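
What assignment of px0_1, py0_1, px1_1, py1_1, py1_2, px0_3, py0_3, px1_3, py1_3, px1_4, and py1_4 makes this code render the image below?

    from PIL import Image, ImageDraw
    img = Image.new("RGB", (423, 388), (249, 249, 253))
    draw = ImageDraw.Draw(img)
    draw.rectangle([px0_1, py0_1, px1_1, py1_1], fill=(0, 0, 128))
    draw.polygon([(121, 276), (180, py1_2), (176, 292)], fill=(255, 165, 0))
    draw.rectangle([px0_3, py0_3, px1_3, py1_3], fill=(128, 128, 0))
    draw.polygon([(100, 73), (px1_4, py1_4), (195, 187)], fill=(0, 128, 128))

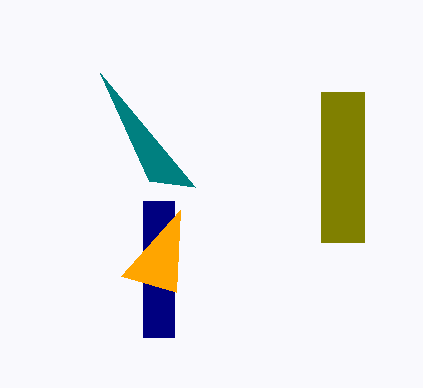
px0_1 = 143, py0_1 = 201, px1_1 = 174, py1_1 = 337, py1_2 = 210, px0_3 = 321, py0_3 = 92, px1_3 = 364, py1_3 = 242, px1_4 = 149, py1_4 = 181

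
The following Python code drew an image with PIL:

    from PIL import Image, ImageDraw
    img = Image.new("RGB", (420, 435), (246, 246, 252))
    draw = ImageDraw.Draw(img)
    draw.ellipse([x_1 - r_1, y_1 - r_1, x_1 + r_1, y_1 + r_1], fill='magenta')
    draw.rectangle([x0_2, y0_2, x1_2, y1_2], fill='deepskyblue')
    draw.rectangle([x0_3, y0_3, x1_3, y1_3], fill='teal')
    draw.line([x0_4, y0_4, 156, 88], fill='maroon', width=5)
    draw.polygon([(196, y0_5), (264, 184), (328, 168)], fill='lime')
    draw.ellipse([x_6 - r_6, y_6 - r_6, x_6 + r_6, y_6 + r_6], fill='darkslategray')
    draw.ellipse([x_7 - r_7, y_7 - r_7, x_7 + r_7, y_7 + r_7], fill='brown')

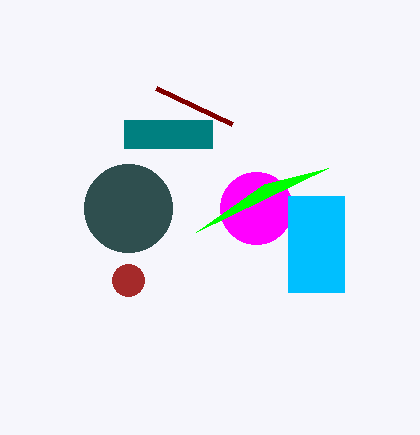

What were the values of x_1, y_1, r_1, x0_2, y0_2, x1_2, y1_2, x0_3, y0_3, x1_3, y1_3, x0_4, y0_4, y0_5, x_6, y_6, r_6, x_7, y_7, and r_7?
x_1 = 256, y_1 = 208, r_1 = 36, x0_2 = 288, y0_2 = 196, x1_2 = 344, y1_2 = 292, x0_3 = 124, y0_3 = 120, x1_3 = 212, y1_3 = 148, x0_4 = 232, y0_4 = 124, y0_5 = 232, x_6 = 128, y_6 = 208, r_6 = 44, x_7 = 128, y_7 = 280, r_7 = 16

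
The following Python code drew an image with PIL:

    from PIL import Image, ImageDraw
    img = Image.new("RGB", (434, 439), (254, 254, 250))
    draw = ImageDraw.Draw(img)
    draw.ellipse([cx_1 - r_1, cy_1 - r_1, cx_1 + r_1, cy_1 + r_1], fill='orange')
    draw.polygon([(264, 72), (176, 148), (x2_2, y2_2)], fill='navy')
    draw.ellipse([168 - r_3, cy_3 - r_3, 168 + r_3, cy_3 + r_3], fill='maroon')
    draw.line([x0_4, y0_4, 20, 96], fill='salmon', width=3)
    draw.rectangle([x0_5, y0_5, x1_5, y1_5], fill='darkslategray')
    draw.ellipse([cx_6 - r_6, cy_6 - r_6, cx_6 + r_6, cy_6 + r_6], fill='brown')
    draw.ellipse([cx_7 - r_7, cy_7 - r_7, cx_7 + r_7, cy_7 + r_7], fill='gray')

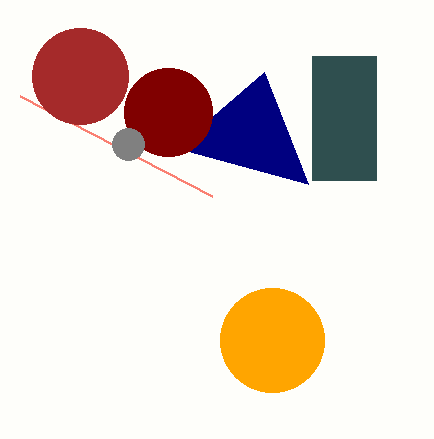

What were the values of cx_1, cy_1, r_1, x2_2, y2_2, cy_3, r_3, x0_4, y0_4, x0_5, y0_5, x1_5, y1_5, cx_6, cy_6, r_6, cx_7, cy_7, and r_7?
cx_1 = 272
cy_1 = 340
r_1 = 52
x2_2 = 308
y2_2 = 184
cy_3 = 112
r_3 = 44
x0_4 = 212
y0_4 = 196
x0_5 = 312
y0_5 = 56
x1_5 = 376
y1_5 = 180
cx_6 = 80
cy_6 = 76
r_6 = 48
cx_7 = 128
cy_7 = 144
r_7 = 16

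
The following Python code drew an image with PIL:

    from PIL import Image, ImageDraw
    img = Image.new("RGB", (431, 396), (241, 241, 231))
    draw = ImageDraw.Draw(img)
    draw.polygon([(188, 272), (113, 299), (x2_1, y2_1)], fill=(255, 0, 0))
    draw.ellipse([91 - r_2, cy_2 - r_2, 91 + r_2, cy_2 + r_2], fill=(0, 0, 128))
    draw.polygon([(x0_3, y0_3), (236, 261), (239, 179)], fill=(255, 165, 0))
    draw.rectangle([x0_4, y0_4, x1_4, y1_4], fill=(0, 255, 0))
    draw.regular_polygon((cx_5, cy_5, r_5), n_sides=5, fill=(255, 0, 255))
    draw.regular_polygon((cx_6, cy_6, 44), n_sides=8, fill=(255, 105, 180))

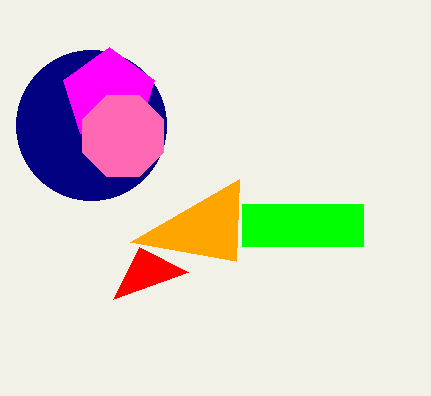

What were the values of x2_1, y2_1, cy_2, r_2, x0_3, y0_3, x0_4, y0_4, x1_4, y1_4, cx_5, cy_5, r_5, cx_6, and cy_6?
x2_1 = 139
y2_1 = 247
cy_2 = 125
r_2 = 75
x0_3 = 130
y0_3 = 242
x0_4 = 242
y0_4 = 204
x1_4 = 363
y1_4 = 246
cx_5 = 109
cy_5 = 95
r_5 = 48
cx_6 = 123
cy_6 = 136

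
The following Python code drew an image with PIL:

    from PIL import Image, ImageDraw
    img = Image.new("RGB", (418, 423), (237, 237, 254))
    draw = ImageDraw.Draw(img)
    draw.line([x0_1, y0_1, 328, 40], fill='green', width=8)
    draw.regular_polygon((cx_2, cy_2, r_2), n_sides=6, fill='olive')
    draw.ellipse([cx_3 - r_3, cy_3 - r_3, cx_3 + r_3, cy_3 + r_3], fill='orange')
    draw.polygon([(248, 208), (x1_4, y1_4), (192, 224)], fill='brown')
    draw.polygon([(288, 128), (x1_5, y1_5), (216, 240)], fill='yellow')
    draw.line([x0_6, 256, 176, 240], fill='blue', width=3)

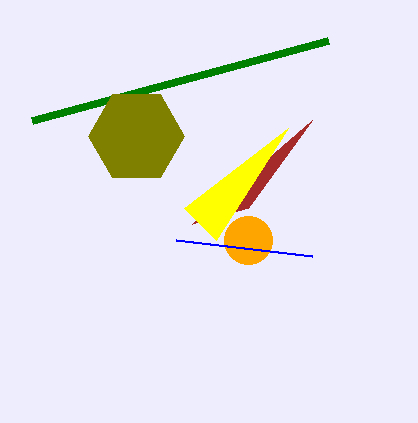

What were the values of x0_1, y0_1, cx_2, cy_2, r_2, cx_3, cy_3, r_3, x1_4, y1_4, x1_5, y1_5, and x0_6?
x0_1 = 32
y0_1 = 120
cx_2 = 136
cy_2 = 136
r_2 = 48
cx_3 = 248
cy_3 = 240
r_3 = 24
x1_4 = 312
y1_4 = 120
x1_5 = 184
y1_5 = 208
x0_6 = 312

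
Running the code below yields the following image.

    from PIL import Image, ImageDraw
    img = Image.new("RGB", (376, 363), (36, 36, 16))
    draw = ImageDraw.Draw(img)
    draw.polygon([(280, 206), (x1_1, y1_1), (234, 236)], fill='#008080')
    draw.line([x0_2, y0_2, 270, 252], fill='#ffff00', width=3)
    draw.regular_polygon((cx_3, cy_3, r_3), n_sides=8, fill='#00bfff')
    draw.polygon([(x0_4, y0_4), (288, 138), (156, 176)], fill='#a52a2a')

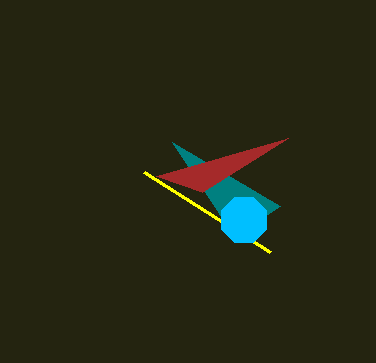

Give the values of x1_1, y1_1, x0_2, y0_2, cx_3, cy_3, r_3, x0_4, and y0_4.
x1_1 = 172
y1_1 = 142
x0_2 = 144
y0_2 = 172
cx_3 = 244
cy_3 = 220
r_3 = 24
x0_4 = 202
y0_4 = 192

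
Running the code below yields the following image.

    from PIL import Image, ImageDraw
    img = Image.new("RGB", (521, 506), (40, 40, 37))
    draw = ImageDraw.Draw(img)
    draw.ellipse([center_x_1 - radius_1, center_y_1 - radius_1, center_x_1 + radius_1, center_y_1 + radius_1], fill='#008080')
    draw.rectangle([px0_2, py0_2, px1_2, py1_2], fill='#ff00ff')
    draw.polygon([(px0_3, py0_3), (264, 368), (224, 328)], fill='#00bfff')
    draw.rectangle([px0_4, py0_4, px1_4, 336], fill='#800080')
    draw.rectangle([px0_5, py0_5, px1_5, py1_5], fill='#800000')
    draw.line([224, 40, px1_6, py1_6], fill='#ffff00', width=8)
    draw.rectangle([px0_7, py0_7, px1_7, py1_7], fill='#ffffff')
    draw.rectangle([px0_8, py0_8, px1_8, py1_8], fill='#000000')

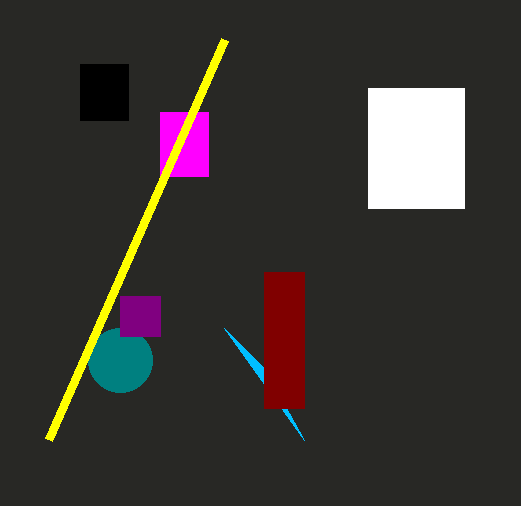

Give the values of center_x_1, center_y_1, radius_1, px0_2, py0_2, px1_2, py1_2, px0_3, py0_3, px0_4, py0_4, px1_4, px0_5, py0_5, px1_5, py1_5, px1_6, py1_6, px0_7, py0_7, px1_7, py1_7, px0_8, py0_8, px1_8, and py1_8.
center_x_1 = 120
center_y_1 = 360
radius_1 = 32
px0_2 = 160
py0_2 = 112
px1_2 = 208
py1_2 = 176
px0_3 = 304
py0_3 = 440
px0_4 = 120
py0_4 = 296
px1_4 = 160
px0_5 = 264
py0_5 = 272
px1_5 = 304
py1_5 = 408
px1_6 = 48
py1_6 = 440
px0_7 = 368
py0_7 = 88
px1_7 = 464
py1_7 = 208
px0_8 = 80
py0_8 = 64
px1_8 = 128
py1_8 = 120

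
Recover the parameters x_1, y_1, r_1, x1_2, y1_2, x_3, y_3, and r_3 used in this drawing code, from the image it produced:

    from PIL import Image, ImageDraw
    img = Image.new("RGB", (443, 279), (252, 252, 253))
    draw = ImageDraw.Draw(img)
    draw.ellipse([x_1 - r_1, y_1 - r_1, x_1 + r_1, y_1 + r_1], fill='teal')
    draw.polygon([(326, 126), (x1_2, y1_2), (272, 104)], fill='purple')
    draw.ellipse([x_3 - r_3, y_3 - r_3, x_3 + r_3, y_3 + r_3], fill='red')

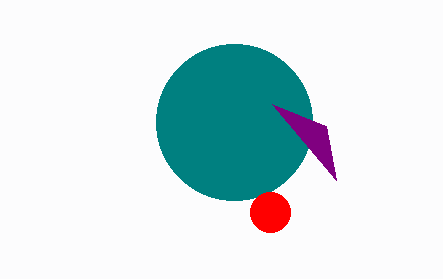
x_1 = 234, y_1 = 122, r_1 = 78, x1_2 = 336, y1_2 = 180, x_3 = 270, y_3 = 212, r_3 = 20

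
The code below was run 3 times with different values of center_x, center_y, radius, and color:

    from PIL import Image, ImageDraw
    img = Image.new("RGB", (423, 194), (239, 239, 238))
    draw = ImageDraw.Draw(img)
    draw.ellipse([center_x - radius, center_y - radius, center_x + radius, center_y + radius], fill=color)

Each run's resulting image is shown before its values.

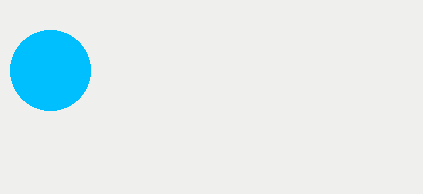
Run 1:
center_x = 50; center_y = 70; radius = 40; color = 'deepskyblue'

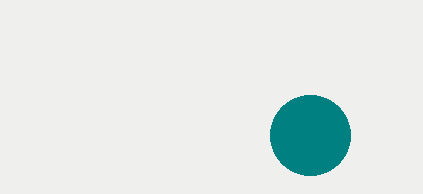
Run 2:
center_x = 310, center_y = 135, radius = 40, color = 'teal'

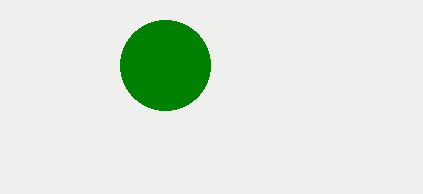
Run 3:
center_x = 165, center_y = 65, radius = 45, color = 'green'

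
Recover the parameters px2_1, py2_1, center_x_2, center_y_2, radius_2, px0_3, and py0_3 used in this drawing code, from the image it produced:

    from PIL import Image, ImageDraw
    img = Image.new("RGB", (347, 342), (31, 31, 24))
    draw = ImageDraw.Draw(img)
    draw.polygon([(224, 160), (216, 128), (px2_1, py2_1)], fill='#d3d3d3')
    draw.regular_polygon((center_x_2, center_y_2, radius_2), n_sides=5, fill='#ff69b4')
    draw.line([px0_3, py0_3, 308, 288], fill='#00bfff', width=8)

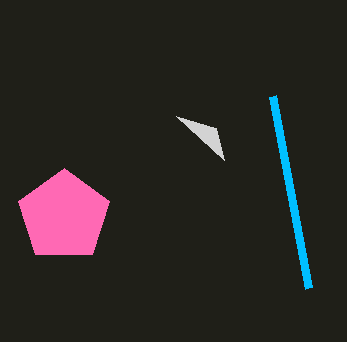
px2_1 = 176, py2_1 = 116, center_x_2 = 64, center_y_2 = 216, radius_2 = 48, px0_3 = 272, py0_3 = 96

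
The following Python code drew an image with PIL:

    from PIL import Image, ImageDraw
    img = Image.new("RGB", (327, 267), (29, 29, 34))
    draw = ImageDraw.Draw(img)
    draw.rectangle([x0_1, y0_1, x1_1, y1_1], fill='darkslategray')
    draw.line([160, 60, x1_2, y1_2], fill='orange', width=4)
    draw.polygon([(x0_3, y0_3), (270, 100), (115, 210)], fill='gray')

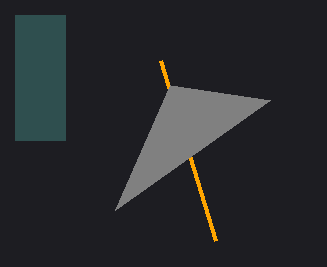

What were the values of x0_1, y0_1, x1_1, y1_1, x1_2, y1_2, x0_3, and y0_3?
x0_1 = 15; y0_1 = 15; x1_1 = 65; y1_1 = 140; x1_2 = 215; y1_2 = 240; x0_3 = 170; y0_3 = 85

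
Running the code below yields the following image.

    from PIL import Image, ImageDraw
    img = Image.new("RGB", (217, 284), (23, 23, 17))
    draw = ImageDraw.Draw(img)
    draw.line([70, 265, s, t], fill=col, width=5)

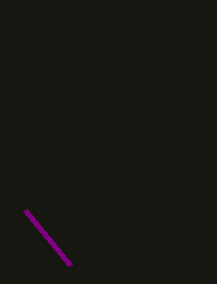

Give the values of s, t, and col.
s = 25; t = 210; col = 'purple'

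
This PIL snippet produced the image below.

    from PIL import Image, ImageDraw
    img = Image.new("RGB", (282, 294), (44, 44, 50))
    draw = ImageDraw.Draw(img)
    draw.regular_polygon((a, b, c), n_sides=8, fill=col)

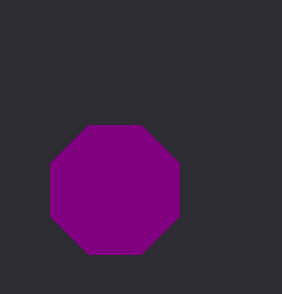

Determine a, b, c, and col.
a = 115, b = 190, c = 70, col = 'purple'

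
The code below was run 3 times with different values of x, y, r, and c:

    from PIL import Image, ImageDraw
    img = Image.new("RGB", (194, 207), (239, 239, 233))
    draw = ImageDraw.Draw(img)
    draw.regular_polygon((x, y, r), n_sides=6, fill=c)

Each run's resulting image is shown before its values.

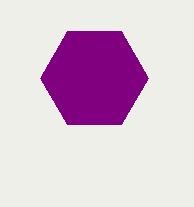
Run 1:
x = 94, y = 78, r = 54, c = 'purple'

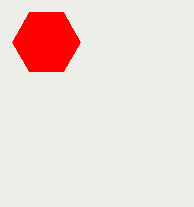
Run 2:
x = 46, y = 42, r = 34, c = 'red'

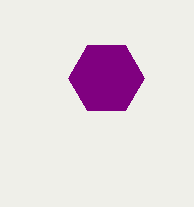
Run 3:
x = 106; y = 78; r = 38; c = 'purple'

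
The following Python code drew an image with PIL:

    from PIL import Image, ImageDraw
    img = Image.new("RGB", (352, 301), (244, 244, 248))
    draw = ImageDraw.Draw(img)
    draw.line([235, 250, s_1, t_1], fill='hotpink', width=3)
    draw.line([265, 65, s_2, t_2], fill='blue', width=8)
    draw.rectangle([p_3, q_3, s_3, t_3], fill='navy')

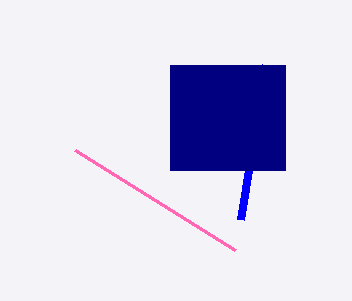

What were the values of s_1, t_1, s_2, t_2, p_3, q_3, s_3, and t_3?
s_1 = 75; t_1 = 150; s_2 = 240; t_2 = 220; p_3 = 170; q_3 = 65; s_3 = 285; t_3 = 170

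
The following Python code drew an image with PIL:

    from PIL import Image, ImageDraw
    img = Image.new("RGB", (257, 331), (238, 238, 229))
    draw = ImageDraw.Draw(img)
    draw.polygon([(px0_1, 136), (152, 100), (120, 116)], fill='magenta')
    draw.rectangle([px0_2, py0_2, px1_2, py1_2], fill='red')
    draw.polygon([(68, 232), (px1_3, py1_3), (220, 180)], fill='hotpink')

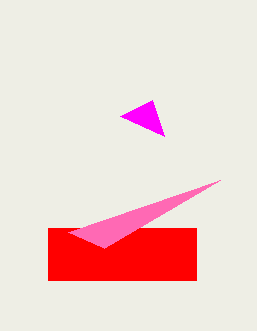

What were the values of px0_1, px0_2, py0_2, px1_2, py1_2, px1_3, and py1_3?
px0_1 = 164; px0_2 = 48; py0_2 = 228; px1_2 = 196; py1_2 = 280; px1_3 = 104; py1_3 = 248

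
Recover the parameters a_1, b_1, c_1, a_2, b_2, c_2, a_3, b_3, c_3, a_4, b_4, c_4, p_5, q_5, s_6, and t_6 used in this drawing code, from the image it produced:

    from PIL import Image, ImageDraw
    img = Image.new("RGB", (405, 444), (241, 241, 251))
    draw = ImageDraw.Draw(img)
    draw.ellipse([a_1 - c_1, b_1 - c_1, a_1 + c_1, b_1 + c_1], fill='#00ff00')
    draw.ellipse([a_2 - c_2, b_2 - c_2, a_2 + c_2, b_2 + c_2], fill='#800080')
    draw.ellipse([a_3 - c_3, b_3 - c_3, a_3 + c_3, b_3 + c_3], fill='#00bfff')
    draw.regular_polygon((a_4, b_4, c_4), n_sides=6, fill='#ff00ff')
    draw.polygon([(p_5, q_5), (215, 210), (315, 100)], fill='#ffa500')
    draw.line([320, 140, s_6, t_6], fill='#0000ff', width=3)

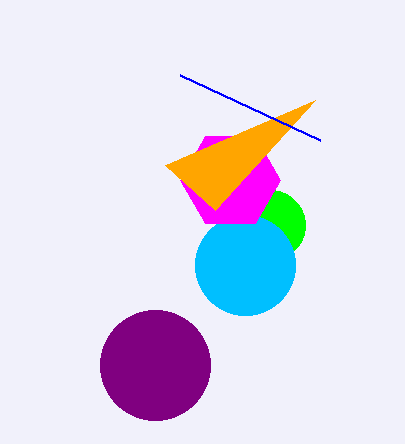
a_1 = 270; b_1 = 225; c_1 = 35; a_2 = 155; b_2 = 365; c_2 = 55; a_3 = 245; b_3 = 265; c_3 = 50; a_4 = 230; b_4 = 180; c_4 = 50; p_5 = 165; q_5 = 165; s_6 = 180; t_6 = 75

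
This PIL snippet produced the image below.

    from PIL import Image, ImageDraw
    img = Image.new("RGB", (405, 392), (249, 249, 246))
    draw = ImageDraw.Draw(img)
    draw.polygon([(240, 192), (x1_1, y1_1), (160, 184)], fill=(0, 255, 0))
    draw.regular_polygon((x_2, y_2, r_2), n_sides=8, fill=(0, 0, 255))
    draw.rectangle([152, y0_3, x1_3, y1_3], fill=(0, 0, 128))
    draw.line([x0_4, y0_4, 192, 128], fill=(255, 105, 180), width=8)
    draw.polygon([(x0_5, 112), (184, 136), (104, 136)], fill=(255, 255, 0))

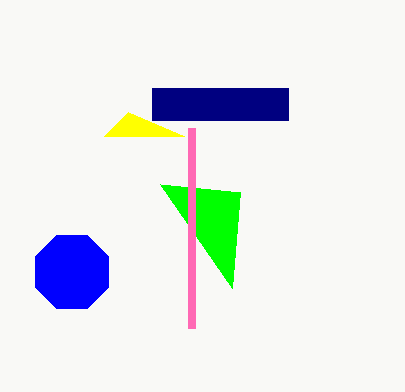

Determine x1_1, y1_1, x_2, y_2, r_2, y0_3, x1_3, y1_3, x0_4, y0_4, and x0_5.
x1_1 = 232
y1_1 = 288
x_2 = 72
y_2 = 272
r_2 = 40
y0_3 = 88
x1_3 = 288
y1_3 = 120
x0_4 = 192
y0_4 = 328
x0_5 = 128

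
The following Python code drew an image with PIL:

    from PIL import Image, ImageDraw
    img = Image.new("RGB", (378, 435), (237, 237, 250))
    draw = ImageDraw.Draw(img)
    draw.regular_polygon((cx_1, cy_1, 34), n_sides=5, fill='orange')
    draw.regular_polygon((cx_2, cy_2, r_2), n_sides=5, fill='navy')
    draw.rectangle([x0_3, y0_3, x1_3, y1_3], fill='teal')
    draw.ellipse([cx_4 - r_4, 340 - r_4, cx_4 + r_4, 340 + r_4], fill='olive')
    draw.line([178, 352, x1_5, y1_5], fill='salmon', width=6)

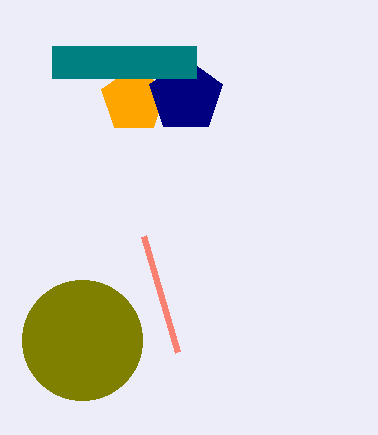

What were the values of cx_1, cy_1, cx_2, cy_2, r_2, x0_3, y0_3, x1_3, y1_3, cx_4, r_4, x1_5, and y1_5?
cx_1 = 134, cy_1 = 100, cx_2 = 186, cy_2 = 96, r_2 = 38, x0_3 = 52, y0_3 = 46, x1_3 = 196, y1_3 = 78, cx_4 = 82, r_4 = 60, x1_5 = 144, y1_5 = 236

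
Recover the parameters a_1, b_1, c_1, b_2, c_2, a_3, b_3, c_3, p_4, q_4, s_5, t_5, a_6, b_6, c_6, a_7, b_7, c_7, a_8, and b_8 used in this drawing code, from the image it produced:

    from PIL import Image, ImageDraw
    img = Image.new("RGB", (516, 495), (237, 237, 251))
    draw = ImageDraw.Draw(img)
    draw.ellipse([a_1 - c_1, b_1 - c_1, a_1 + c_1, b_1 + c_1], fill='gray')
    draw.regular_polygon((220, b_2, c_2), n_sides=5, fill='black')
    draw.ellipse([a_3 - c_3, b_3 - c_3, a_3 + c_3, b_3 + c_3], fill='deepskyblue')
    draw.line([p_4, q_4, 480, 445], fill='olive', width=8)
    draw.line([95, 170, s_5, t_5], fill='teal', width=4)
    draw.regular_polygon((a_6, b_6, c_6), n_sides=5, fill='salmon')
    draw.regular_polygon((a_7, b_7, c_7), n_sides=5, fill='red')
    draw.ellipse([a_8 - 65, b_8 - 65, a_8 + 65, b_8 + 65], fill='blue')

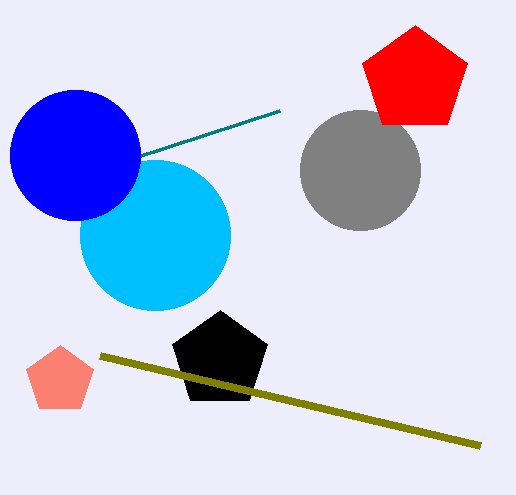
a_1 = 360
b_1 = 170
c_1 = 60
b_2 = 360
c_2 = 50
a_3 = 155
b_3 = 235
c_3 = 75
p_4 = 100
q_4 = 355
s_5 = 280
t_5 = 110
a_6 = 60
b_6 = 380
c_6 = 35
a_7 = 415
b_7 = 80
c_7 = 55
a_8 = 75
b_8 = 155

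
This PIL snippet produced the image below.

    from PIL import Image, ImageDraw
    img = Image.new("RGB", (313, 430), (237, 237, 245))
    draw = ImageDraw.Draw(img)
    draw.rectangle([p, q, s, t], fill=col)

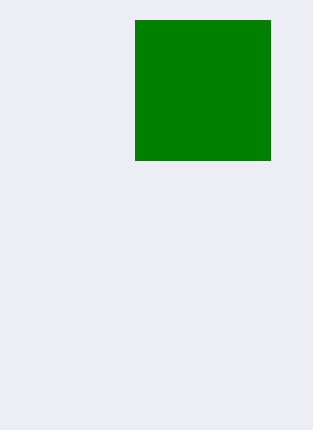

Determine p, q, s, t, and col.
p = 135
q = 20
s = 270
t = 160
col = 'green'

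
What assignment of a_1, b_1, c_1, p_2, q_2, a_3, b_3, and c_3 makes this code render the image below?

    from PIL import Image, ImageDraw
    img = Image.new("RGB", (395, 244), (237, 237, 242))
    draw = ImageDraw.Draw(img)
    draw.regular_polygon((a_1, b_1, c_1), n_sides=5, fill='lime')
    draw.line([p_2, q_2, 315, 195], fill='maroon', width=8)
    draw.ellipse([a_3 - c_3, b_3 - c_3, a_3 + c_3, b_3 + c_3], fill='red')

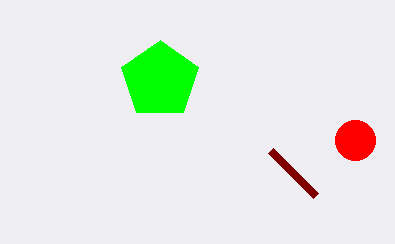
a_1 = 160; b_1 = 80; c_1 = 40; p_2 = 270; q_2 = 150; a_3 = 355; b_3 = 140; c_3 = 20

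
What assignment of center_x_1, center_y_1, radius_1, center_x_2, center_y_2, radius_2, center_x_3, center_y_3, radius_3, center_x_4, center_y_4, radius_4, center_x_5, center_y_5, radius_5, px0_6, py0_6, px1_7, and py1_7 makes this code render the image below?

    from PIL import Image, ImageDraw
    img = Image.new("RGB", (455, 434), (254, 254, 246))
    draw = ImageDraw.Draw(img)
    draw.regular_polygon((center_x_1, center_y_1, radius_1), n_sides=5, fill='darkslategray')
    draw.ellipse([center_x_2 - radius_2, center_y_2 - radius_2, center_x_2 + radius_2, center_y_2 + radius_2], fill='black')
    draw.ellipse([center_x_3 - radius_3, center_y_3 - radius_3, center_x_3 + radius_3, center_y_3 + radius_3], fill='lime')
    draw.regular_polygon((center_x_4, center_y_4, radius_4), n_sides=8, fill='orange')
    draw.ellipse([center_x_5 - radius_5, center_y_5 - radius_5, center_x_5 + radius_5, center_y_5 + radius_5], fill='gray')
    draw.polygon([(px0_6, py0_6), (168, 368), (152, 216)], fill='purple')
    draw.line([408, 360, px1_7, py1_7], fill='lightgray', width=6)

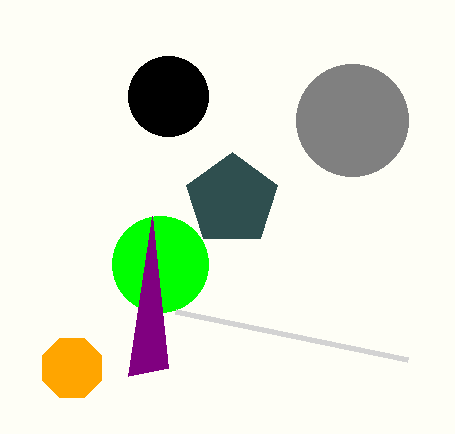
center_x_1 = 232
center_y_1 = 200
radius_1 = 48
center_x_2 = 168
center_y_2 = 96
radius_2 = 40
center_x_3 = 160
center_y_3 = 264
radius_3 = 48
center_x_4 = 72
center_y_4 = 368
radius_4 = 32
center_x_5 = 352
center_y_5 = 120
radius_5 = 56
px0_6 = 128
py0_6 = 376
px1_7 = 176
py1_7 = 312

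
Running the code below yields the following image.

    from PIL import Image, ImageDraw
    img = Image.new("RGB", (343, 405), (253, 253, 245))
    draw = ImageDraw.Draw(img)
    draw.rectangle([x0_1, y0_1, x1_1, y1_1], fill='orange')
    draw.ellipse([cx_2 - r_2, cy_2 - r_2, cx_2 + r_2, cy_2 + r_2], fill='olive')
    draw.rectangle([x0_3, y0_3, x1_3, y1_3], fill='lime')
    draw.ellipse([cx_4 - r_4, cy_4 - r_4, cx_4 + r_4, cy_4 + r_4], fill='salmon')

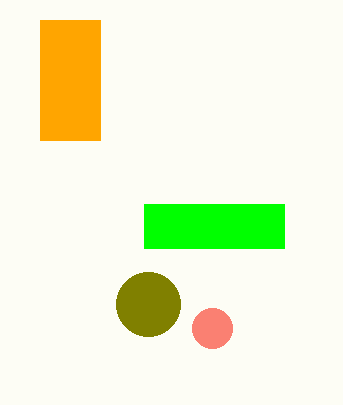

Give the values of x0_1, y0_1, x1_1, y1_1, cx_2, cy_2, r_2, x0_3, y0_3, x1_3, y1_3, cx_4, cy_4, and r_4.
x0_1 = 40; y0_1 = 20; x1_1 = 100; y1_1 = 140; cx_2 = 148; cy_2 = 304; r_2 = 32; x0_3 = 144; y0_3 = 204; x1_3 = 284; y1_3 = 248; cx_4 = 212; cy_4 = 328; r_4 = 20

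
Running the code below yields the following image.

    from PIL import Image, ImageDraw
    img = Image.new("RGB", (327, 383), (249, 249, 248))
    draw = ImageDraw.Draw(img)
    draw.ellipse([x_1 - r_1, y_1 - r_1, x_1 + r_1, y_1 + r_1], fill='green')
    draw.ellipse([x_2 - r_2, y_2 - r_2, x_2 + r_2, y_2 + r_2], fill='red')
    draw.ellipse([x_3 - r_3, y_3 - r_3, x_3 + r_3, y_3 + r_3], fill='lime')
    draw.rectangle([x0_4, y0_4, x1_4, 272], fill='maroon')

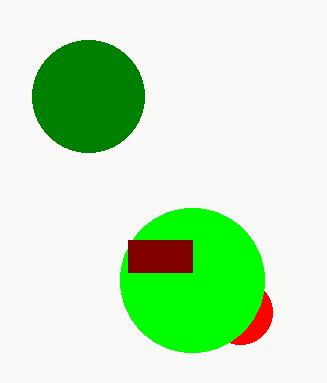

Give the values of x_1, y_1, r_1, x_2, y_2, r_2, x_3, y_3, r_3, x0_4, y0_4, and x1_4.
x_1 = 88, y_1 = 96, r_1 = 56, x_2 = 240, y_2 = 312, r_2 = 32, x_3 = 192, y_3 = 280, r_3 = 72, x0_4 = 128, y0_4 = 240, x1_4 = 192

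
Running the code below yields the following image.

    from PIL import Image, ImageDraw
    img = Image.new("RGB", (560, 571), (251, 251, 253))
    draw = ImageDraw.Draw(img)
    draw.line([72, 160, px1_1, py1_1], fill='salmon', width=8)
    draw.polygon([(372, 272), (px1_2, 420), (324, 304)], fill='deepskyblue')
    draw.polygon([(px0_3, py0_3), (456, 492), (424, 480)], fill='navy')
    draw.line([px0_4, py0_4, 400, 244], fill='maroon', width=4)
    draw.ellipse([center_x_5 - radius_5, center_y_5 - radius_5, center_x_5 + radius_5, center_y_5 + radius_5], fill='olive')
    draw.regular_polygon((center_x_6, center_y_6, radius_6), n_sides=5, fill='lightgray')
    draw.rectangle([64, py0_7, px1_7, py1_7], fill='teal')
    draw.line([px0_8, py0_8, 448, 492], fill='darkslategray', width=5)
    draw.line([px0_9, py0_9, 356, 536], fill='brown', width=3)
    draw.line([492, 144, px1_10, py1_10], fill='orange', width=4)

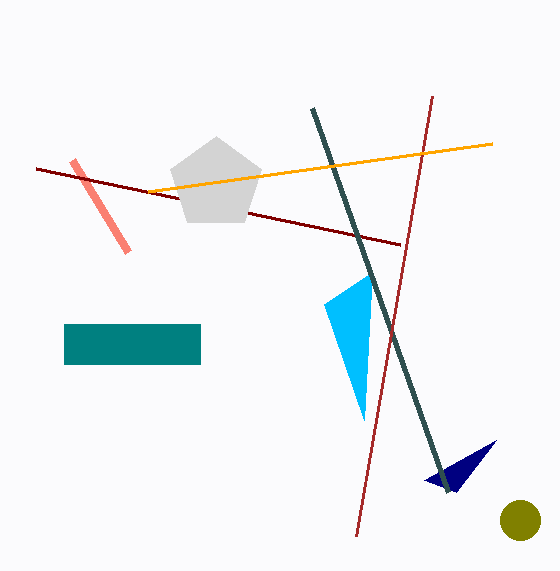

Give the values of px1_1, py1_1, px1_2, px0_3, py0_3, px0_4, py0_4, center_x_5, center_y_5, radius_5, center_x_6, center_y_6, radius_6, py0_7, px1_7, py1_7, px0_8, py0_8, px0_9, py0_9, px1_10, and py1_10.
px1_1 = 128, py1_1 = 252, px1_2 = 364, px0_3 = 496, py0_3 = 440, px0_4 = 36, py0_4 = 168, center_x_5 = 520, center_y_5 = 520, radius_5 = 20, center_x_6 = 216, center_y_6 = 184, radius_6 = 48, py0_7 = 324, px1_7 = 200, py1_7 = 364, px0_8 = 312, py0_8 = 108, px0_9 = 432, py0_9 = 96, px1_10 = 148, py1_10 = 192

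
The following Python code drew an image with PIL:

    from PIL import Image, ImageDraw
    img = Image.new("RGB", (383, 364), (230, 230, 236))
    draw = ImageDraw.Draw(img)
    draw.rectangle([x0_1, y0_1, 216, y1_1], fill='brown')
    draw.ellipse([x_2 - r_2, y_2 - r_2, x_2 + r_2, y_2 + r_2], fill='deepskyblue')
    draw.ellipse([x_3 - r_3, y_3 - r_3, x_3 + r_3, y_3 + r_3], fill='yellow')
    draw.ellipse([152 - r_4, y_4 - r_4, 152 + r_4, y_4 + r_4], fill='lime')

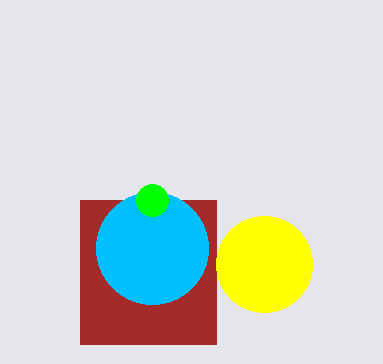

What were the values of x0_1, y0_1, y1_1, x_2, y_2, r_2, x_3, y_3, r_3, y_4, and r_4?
x0_1 = 80, y0_1 = 200, y1_1 = 344, x_2 = 152, y_2 = 248, r_2 = 56, x_3 = 264, y_3 = 264, r_3 = 48, y_4 = 200, r_4 = 16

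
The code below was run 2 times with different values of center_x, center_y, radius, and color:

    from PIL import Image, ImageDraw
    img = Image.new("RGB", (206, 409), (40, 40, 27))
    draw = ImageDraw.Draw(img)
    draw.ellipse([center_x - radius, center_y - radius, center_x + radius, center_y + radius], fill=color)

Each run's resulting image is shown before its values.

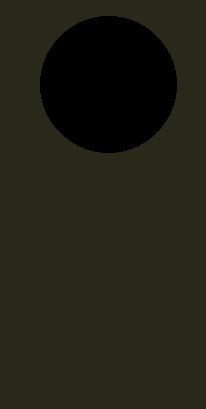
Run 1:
center_x = 108
center_y = 84
radius = 68
color = 'black'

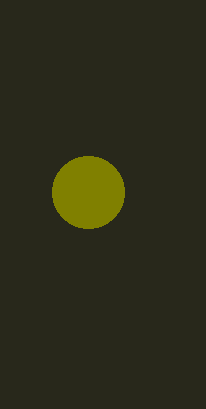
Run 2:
center_x = 88
center_y = 192
radius = 36
color = 'olive'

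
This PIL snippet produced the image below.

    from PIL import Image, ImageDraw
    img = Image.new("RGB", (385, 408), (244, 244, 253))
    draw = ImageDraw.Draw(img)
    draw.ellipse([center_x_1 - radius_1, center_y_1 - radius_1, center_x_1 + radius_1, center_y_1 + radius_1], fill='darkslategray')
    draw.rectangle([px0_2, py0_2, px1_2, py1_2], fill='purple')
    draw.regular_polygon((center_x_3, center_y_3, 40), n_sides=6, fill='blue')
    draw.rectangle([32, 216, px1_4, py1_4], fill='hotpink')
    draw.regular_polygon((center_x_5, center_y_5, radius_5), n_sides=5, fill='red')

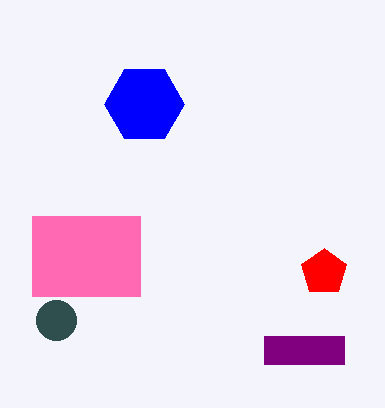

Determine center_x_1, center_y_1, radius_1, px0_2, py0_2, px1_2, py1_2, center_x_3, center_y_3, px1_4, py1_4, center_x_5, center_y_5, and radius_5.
center_x_1 = 56, center_y_1 = 320, radius_1 = 20, px0_2 = 264, py0_2 = 336, px1_2 = 344, py1_2 = 364, center_x_3 = 144, center_y_3 = 104, px1_4 = 140, py1_4 = 296, center_x_5 = 324, center_y_5 = 272, radius_5 = 24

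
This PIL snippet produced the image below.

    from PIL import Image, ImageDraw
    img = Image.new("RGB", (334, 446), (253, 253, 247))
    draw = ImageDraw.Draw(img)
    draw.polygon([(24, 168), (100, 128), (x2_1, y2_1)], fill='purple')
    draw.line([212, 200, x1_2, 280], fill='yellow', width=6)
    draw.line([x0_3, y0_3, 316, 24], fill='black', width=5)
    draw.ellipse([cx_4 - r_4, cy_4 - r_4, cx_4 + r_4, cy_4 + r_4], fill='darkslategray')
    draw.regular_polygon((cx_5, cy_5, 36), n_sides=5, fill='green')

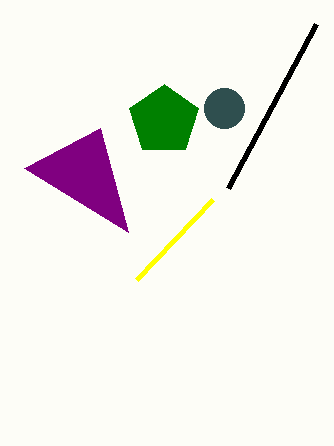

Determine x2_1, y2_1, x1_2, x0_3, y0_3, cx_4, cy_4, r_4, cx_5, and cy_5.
x2_1 = 128, y2_1 = 232, x1_2 = 136, x0_3 = 228, y0_3 = 188, cx_4 = 224, cy_4 = 108, r_4 = 20, cx_5 = 164, cy_5 = 120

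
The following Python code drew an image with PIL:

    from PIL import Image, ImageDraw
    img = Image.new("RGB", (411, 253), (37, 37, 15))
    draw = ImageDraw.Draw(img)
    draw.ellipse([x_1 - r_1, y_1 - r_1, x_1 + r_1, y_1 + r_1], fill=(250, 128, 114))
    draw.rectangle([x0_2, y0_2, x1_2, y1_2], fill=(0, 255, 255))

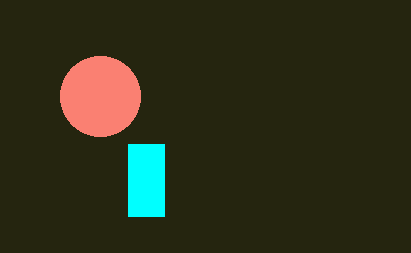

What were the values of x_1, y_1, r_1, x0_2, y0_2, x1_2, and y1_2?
x_1 = 100
y_1 = 96
r_1 = 40
x0_2 = 128
y0_2 = 144
x1_2 = 164
y1_2 = 216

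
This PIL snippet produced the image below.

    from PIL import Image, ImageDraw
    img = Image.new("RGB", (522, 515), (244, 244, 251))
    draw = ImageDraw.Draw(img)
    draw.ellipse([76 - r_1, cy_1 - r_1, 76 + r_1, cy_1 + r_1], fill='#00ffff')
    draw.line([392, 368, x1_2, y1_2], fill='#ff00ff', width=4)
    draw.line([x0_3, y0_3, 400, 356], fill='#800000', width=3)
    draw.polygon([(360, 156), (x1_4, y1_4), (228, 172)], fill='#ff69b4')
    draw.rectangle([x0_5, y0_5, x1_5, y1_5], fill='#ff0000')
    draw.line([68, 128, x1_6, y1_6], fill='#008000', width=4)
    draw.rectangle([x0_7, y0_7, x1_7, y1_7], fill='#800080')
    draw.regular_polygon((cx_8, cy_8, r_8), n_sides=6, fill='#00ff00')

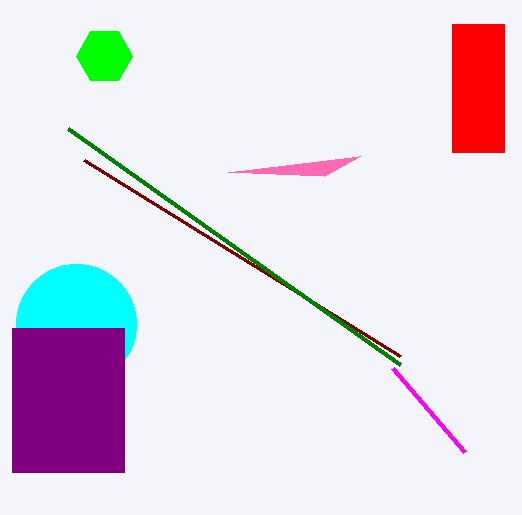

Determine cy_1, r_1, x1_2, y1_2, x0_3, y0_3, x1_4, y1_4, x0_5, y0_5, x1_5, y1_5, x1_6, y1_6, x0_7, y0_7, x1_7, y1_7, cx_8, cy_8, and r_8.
cy_1 = 324
r_1 = 60
x1_2 = 464
y1_2 = 452
x0_3 = 84
y0_3 = 160
x1_4 = 324
y1_4 = 176
x0_5 = 452
y0_5 = 24
x1_5 = 504
y1_5 = 152
x1_6 = 400
y1_6 = 364
x0_7 = 12
y0_7 = 328
x1_7 = 124
y1_7 = 472
cx_8 = 104
cy_8 = 56
r_8 = 28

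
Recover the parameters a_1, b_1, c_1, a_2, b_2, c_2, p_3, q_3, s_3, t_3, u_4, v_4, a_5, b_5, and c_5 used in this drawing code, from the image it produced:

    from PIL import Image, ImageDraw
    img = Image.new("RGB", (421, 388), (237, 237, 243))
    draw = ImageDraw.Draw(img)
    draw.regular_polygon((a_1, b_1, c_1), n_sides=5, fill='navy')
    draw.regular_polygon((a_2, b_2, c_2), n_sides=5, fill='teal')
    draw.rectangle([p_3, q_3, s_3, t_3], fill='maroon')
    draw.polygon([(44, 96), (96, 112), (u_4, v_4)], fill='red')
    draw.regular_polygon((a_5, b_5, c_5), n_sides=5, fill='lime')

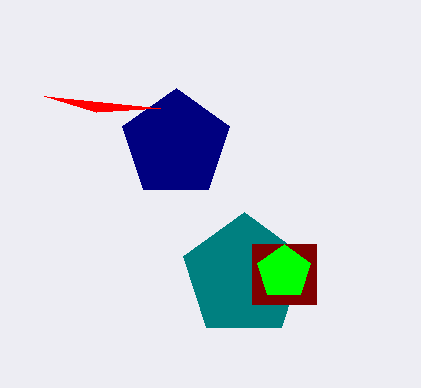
a_1 = 176, b_1 = 144, c_1 = 56, a_2 = 244, b_2 = 276, c_2 = 64, p_3 = 252, q_3 = 244, s_3 = 316, t_3 = 304, u_4 = 160, v_4 = 108, a_5 = 284, b_5 = 272, c_5 = 28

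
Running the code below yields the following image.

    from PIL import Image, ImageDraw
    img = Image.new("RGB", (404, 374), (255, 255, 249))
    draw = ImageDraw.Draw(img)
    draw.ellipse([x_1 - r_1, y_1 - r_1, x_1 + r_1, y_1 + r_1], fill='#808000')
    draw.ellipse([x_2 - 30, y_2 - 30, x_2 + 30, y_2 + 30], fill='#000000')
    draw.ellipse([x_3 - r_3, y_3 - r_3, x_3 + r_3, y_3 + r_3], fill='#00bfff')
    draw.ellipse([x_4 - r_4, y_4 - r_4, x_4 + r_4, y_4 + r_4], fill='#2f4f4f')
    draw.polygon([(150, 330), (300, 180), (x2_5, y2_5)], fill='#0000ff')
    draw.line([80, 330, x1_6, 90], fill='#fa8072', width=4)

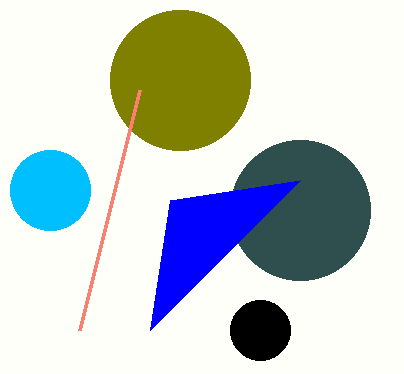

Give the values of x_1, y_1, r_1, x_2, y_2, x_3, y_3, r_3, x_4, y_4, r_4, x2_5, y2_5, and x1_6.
x_1 = 180
y_1 = 80
r_1 = 70
x_2 = 260
y_2 = 330
x_3 = 50
y_3 = 190
r_3 = 40
x_4 = 300
y_4 = 210
r_4 = 70
x2_5 = 170
y2_5 = 200
x1_6 = 140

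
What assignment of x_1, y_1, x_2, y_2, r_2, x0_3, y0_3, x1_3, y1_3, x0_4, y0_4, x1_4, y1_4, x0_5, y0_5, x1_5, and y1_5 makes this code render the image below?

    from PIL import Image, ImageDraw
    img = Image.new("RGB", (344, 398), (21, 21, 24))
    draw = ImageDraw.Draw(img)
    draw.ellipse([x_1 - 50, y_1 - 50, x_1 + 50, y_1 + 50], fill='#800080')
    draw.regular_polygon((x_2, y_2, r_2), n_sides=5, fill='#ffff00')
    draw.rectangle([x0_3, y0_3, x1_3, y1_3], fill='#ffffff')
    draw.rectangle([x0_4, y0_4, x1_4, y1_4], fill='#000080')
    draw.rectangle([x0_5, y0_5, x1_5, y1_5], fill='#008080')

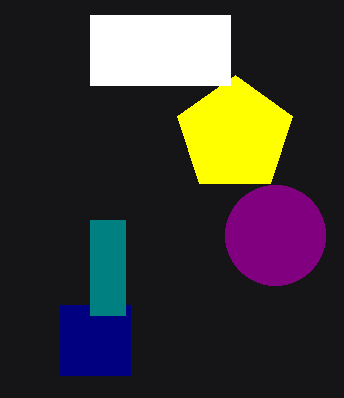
x_1 = 275; y_1 = 235; x_2 = 235; y_2 = 135; r_2 = 60; x0_3 = 90; y0_3 = 15; x1_3 = 230; y1_3 = 85; x0_4 = 60; y0_4 = 305; x1_4 = 130; y1_4 = 375; x0_5 = 90; y0_5 = 220; x1_5 = 125; y1_5 = 315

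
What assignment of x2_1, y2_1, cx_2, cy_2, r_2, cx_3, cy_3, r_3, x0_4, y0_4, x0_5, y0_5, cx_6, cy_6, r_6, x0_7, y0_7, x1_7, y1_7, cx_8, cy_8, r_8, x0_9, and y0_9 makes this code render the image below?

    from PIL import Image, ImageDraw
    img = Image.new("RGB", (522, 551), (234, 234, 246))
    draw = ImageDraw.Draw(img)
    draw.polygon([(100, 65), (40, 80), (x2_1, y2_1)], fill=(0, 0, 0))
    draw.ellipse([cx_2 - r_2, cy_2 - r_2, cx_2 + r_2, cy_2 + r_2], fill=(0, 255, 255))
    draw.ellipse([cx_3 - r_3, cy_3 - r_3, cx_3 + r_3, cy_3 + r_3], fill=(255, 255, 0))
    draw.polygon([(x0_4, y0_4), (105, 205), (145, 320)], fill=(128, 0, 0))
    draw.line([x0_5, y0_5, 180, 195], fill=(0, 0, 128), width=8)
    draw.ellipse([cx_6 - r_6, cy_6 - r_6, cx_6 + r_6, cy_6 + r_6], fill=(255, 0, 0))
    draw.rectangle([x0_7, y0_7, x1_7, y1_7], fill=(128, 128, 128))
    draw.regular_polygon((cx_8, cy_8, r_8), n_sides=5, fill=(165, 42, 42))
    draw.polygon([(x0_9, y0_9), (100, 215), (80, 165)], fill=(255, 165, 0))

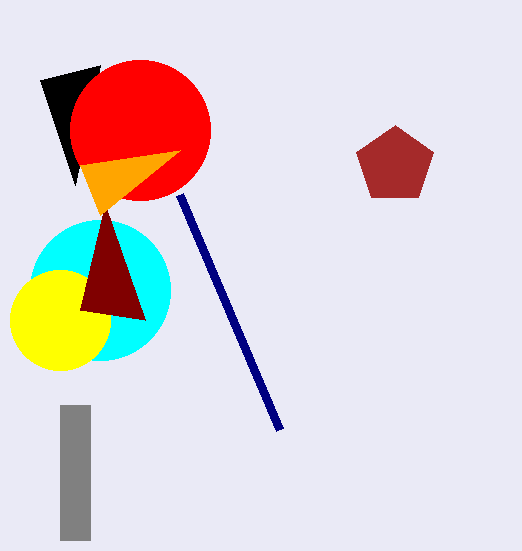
x2_1 = 75; y2_1 = 185; cx_2 = 100; cy_2 = 290; r_2 = 70; cx_3 = 60; cy_3 = 320; r_3 = 50; x0_4 = 80; y0_4 = 310; x0_5 = 280; y0_5 = 430; cx_6 = 140; cy_6 = 130; r_6 = 70; x0_7 = 60; y0_7 = 405; x1_7 = 90; y1_7 = 540; cx_8 = 395; cy_8 = 165; r_8 = 40; x0_9 = 180; y0_9 = 150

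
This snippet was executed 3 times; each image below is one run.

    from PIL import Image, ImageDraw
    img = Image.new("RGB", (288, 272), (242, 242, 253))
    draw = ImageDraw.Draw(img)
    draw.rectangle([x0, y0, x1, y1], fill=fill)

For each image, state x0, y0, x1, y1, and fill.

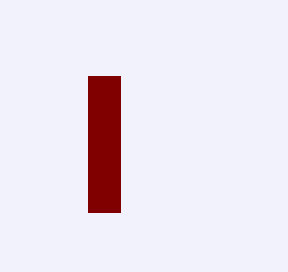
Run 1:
x0 = 88
y0 = 76
x1 = 120
y1 = 212
fill = 'maroon'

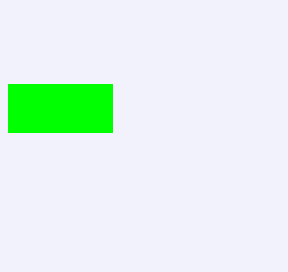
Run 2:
x0 = 8
y0 = 84
x1 = 112
y1 = 132
fill = 'lime'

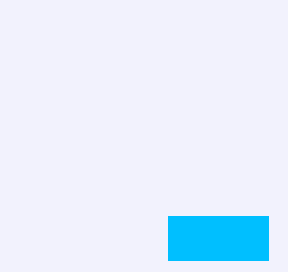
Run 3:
x0 = 168; y0 = 216; x1 = 268; y1 = 260; fill = 'deepskyblue'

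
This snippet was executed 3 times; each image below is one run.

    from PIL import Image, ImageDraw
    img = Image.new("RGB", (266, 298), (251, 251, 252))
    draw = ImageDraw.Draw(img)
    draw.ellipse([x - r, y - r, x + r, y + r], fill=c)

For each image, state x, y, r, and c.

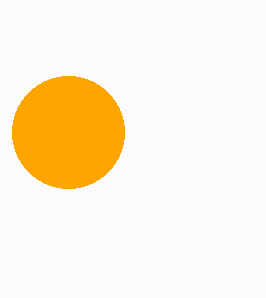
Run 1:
x = 68; y = 132; r = 56; c = 'orange'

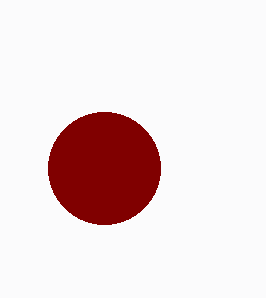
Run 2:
x = 104; y = 168; r = 56; c = 'maroon'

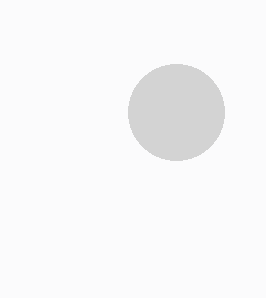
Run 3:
x = 176; y = 112; r = 48; c = 'lightgray'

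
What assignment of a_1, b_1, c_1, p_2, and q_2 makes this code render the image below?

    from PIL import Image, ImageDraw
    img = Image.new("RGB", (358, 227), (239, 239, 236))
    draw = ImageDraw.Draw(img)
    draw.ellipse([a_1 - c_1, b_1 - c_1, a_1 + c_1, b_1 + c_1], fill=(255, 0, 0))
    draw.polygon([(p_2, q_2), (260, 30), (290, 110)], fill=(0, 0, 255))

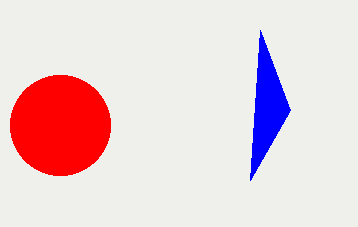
a_1 = 60; b_1 = 125; c_1 = 50; p_2 = 250; q_2 = 180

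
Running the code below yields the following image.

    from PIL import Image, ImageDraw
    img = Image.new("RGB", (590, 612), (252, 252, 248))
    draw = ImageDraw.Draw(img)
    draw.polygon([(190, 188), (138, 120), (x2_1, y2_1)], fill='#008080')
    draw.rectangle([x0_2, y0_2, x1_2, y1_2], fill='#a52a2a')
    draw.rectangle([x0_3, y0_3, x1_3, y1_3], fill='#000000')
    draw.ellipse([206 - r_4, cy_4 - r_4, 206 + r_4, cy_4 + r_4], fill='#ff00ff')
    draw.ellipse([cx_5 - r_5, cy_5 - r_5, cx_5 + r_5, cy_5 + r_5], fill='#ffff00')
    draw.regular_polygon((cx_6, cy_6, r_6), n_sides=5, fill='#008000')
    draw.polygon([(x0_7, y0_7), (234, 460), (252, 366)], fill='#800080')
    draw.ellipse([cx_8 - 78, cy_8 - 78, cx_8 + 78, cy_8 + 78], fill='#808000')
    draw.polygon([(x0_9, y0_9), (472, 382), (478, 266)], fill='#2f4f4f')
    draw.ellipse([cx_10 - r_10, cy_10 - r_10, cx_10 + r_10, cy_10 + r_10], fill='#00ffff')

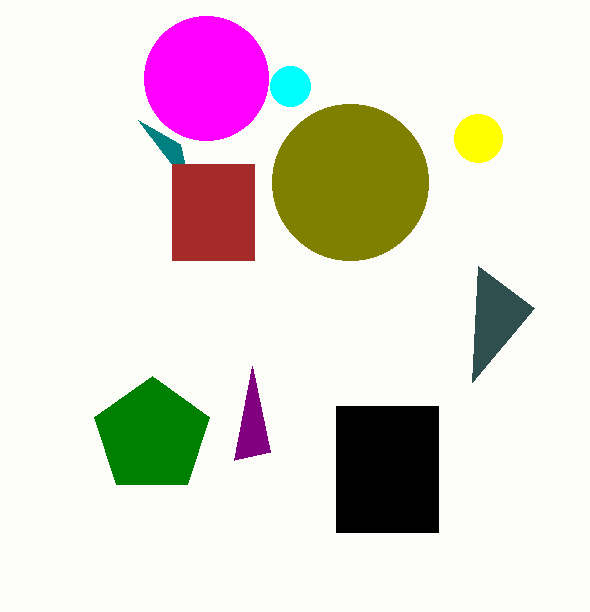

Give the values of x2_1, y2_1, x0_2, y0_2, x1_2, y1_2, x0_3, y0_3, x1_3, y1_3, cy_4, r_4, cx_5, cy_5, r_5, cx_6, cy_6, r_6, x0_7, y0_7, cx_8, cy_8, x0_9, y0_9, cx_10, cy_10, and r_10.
x2_1 = 180, y2_1 = 144, x0_2 = 172, y0_2 = 164, x1_2 = 254, y1_2 = 260, x0_3 = 336, y0_3 = 406, x1_3 = 438, y1_3 = 532, cy_4 = 78, r_4 = 62, cx_5 = 478, cy_5 = 138, r_5 = 24, cx_6 = 152, cy_6 = 436, r_6 = 60, x0_7 = 270, y0_7 = 452, cx_8 = 350, cy_8 = 182, x0_9 = 534, y0_9 = 308, cx_10 = 290, cy_10 = 86, r_10 = 20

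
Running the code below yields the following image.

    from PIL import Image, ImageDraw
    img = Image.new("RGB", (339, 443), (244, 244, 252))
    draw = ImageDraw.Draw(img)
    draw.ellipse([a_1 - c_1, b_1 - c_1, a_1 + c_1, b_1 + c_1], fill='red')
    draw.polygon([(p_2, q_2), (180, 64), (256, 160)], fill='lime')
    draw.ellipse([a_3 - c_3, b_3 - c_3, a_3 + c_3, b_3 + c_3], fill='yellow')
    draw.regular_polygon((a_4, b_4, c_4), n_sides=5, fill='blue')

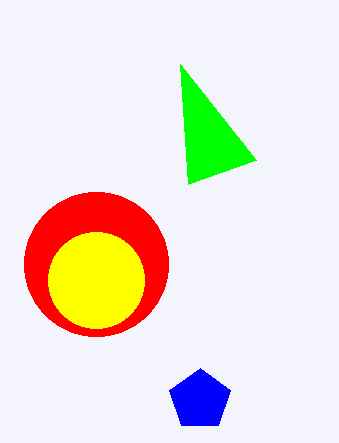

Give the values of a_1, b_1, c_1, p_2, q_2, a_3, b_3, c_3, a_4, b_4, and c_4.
a_1 = 96; b_1 = 264; c_1 = 72; p_2 = 188; q_2 = 184; a_3 = 96; b_3 = 280; c_3 = 48; a_4 = 200; b_4 = 400; c_4 = 32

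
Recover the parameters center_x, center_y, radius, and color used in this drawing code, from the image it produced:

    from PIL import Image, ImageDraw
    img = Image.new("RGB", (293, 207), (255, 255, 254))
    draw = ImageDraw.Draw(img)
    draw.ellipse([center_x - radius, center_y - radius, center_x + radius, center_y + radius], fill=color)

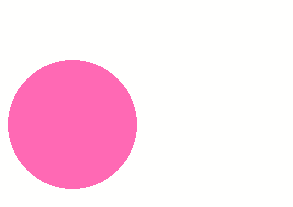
center_x = 72
center_y = 124
radius = 64
color = 'hotpink'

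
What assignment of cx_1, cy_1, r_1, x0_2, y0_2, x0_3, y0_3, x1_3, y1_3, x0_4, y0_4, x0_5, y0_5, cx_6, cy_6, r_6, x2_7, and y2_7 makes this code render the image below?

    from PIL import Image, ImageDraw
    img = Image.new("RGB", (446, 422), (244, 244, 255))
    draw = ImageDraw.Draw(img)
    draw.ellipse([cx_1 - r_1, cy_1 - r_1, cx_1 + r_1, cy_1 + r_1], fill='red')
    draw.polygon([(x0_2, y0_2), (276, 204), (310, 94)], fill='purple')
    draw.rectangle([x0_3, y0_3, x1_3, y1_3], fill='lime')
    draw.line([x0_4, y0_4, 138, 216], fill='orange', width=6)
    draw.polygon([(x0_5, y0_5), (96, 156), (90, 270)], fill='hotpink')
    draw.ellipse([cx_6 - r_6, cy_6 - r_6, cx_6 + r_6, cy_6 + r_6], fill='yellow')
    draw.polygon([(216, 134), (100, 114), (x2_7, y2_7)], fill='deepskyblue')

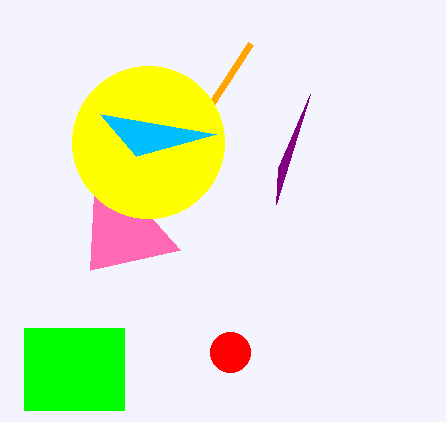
cx_1 = 230; cy_1 = 352; r_1 = 20; x0_2 = 278; y0_2 = 168; x0_3 = 24; y0_3 = 328; x1_3 = 124; y1_3 = 410; x0_4 = 250; y0_4 = 44; x0_5 = 180; y0_5 = 250; cx_6 = 148; cy_6 = 142; r_6 = 76; x2_7 = 136; y2_7 = 156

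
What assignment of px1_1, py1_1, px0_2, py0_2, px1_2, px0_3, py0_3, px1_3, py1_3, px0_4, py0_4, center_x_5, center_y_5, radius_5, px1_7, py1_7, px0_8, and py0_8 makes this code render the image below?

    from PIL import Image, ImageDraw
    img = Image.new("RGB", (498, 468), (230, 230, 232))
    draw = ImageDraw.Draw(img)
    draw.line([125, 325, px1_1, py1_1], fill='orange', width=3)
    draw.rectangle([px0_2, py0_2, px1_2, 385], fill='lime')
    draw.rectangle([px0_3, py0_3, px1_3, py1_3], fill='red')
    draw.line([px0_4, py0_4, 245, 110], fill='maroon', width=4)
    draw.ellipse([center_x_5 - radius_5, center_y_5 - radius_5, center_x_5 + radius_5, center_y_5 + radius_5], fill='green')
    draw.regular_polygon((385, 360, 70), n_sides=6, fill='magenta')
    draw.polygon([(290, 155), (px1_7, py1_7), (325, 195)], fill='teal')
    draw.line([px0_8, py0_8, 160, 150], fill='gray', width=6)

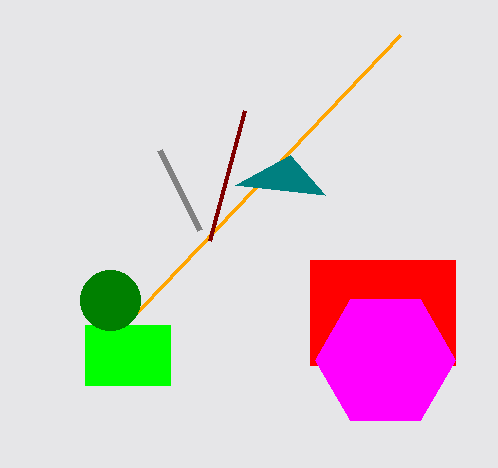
px1_1 = 400
py1_1 = 35
px0_2 = 85
py0_2 = 325
px1_2 = 170
px0_3 = 310
py0_3 = 260
px1_3 = 455
py1_3 = 365
px0_4 = 210
py0_4 = 240
center_x_5 = 110
center_y_5 = 300
radius_5 = 30
px1_7 = 235
py1_7 = 185
px0_8 = 200
py0_8 = 230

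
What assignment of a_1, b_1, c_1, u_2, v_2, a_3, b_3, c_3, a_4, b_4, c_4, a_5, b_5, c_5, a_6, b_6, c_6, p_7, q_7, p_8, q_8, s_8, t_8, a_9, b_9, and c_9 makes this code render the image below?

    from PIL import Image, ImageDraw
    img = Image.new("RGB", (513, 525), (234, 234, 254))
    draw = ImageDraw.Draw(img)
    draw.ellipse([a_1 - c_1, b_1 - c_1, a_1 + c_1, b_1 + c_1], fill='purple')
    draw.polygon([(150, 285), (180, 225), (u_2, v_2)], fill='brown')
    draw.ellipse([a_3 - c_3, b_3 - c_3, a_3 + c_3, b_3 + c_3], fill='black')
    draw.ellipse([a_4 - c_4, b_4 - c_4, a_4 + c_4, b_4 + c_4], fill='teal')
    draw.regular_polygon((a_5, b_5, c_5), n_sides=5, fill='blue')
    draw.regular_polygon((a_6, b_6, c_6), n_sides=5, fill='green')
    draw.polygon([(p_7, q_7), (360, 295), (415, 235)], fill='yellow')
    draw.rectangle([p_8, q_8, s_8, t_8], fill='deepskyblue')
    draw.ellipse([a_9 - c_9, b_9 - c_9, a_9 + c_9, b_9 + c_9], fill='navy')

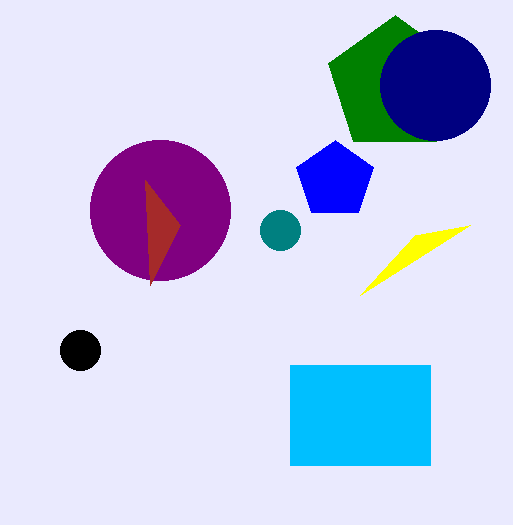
a_1 = 160, b_1 = 210, c_1 = 70, u_2 = 145, v_2 = 180, a_3 = 80, b_3 = 350, c_3 = 20, a_4 = 280, b_4 = 230, c_4 = 20, a_5 = 335, b_5 = 180, c_5 = 40, a_6 = 395, b_6 = 85, c_6 = 70, p_7 = 470, q_7 = 225, p_8 = 290, q_8 = 365, s_8 = 430, t_8 = 465, a_9 = 435, b_9 = 85, c_9 = 55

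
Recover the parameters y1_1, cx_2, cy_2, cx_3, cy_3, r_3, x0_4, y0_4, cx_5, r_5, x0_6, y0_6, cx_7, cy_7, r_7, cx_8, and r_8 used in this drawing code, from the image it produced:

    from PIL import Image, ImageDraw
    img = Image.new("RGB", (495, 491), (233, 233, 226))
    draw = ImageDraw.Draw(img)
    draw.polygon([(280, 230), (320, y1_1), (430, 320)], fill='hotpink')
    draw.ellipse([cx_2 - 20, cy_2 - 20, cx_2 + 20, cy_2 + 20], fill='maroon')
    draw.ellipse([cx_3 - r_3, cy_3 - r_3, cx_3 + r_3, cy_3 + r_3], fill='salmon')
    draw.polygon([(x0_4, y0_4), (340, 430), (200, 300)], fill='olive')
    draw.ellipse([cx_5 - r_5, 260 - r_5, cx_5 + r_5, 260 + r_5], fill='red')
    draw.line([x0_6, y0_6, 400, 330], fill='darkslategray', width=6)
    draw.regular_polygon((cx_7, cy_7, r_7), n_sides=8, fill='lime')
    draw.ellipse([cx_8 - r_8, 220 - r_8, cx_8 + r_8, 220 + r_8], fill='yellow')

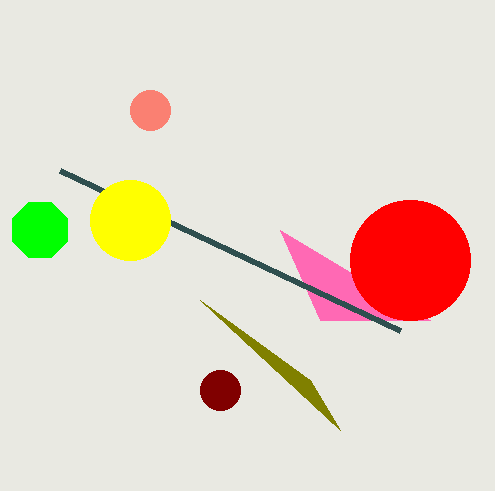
y1_1 = 320
cx_2 = 220
cy_2 = 390
cx_3 = 150
cy_3 = 110
r_3 = 20
x0_4 = 310
y0_4 = 380
cx_5 = 410
r_5 = 60
x0_6 = 60
y0_6 = 170
cx_7 = 40
cy_7 = 230
r_7 = 30
cx_8 = 130
r_8 = 40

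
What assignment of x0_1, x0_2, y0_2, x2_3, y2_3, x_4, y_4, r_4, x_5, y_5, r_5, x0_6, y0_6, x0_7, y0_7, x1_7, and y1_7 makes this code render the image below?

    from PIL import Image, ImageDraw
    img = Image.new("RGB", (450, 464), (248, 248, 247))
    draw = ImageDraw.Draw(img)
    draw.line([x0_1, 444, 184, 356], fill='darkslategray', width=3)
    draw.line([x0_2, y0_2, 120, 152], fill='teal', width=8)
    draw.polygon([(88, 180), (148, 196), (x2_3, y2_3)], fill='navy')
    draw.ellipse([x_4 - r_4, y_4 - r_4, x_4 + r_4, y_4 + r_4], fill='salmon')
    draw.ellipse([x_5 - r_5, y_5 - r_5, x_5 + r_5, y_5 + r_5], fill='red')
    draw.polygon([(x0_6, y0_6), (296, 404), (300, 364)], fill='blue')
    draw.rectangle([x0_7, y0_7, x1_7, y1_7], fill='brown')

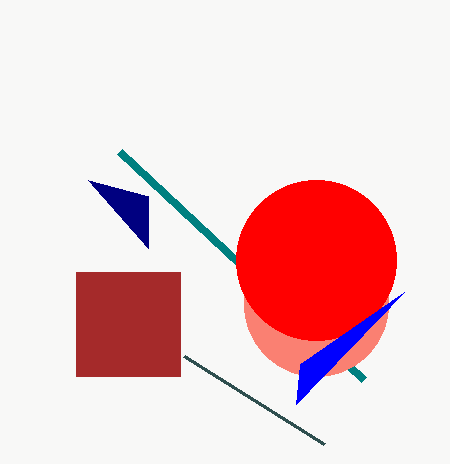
x0_1 = 324
x0_2 = 364
y0_2 = 380
x2_3 = 148
y2_3 = 248
x_4 = 316
y_4 = 304
r_4 = 72
x_5 = 316
y_5 = 260
r_5 = 80
x0_6 = 404
y0_6 = 292
x0_7 = 76
y0_7 = 272
x1_7 = 180
y1_7 = 376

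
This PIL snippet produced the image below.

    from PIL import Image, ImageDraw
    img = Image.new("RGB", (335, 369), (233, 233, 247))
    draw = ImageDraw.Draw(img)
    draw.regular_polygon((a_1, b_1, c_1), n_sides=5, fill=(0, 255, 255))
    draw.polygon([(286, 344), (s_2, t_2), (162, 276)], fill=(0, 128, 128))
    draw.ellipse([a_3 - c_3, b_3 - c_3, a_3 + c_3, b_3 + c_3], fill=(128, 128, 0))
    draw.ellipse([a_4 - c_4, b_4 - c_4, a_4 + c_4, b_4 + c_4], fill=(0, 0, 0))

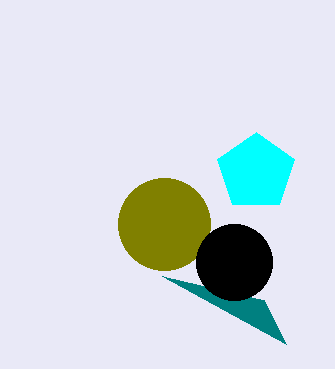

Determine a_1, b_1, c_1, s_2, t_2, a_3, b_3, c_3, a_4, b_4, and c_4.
a_1 = 256
b_1 = 172
c_1 = 40
s_2 = 264
t_2 = 300
a_3 = 164
b_3 = 224
c_3 = 46
a_4 = 234
b_4 = 262
c_4 = 38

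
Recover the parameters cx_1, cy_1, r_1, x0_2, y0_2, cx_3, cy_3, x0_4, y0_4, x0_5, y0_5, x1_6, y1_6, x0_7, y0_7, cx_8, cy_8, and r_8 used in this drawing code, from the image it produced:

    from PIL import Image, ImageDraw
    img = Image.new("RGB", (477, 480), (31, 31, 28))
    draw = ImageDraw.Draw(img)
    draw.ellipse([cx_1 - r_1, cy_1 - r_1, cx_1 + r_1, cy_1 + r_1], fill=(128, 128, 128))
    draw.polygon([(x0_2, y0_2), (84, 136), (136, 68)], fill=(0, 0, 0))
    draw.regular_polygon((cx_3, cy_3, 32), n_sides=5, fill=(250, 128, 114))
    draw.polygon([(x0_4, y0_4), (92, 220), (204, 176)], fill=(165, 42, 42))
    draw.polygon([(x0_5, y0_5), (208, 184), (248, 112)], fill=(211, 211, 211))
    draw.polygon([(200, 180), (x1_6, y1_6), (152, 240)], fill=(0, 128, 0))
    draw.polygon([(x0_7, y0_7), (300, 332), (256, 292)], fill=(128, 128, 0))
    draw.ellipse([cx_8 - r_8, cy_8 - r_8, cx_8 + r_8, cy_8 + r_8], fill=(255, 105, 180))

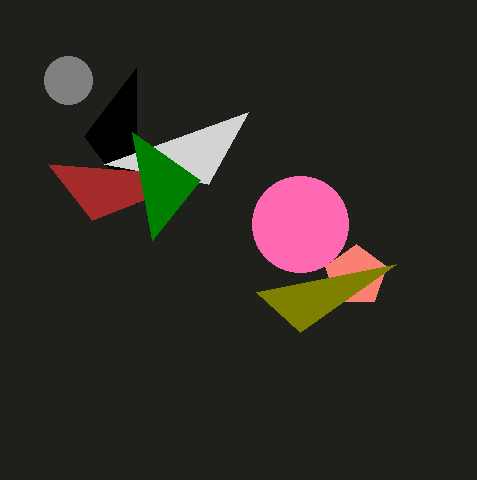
cx_1 = 68
cy_1 = 80
r_1 = 24
x0_2 = 136
y0_2 = 204
cx_3 = 356
cy_3 = 276
x0_4 = 48
y0_4 = 164
x0_5 = 104
y0_5 = 164
x1_6 = 132
y1_6 = 132
x0_7 = 396
y0_7 = 264
cx_8 = 300
cy_8 = 224
r_8 = 48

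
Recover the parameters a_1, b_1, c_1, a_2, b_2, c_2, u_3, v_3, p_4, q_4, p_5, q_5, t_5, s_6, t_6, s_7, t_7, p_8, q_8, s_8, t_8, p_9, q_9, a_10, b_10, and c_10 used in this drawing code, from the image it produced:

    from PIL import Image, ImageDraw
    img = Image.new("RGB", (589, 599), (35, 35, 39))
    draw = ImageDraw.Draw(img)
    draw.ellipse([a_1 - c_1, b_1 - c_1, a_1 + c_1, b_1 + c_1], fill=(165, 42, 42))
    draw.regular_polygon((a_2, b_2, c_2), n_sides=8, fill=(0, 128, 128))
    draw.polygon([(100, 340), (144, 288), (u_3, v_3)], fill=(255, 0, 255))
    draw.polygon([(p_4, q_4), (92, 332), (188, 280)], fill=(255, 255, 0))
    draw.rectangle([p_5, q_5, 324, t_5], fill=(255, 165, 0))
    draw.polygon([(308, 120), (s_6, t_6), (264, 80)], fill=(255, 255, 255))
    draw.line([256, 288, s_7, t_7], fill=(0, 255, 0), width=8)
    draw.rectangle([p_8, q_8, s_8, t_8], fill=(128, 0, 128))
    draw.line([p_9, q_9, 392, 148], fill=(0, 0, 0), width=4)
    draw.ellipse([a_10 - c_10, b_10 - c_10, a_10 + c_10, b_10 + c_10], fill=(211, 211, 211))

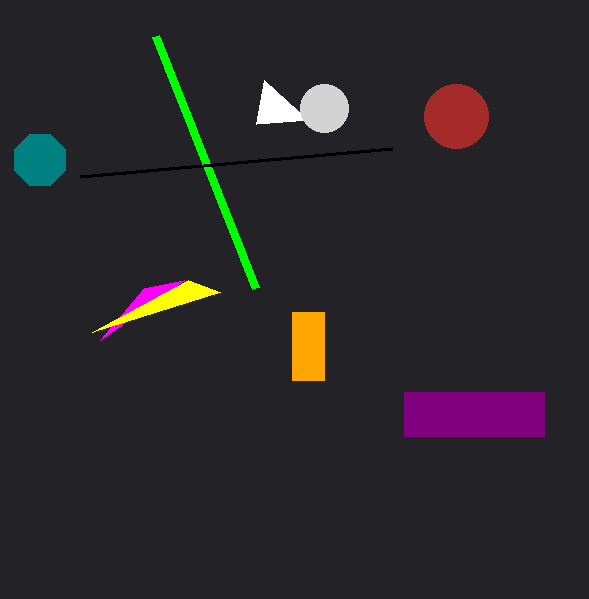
a_1 = 456
b_1 = 116
c_1 = 32
a_2 = 40
b_2 = 160
c_2 = 28
u_3 = 184
v_3 = 280
p_4 = 220
q_4 = 292
p_5 = 292
q_5 = 312
t_5 = 380
s_6 = 256
t_6 = 124
s_7 = 156
t_7 = 36
p_8 = 404
q_8 = 392
s_8 = 544
t_8 = 436
p_9 = 80
q_9 = 176
a_10 = 324
b_10 = 108
c_10 = 24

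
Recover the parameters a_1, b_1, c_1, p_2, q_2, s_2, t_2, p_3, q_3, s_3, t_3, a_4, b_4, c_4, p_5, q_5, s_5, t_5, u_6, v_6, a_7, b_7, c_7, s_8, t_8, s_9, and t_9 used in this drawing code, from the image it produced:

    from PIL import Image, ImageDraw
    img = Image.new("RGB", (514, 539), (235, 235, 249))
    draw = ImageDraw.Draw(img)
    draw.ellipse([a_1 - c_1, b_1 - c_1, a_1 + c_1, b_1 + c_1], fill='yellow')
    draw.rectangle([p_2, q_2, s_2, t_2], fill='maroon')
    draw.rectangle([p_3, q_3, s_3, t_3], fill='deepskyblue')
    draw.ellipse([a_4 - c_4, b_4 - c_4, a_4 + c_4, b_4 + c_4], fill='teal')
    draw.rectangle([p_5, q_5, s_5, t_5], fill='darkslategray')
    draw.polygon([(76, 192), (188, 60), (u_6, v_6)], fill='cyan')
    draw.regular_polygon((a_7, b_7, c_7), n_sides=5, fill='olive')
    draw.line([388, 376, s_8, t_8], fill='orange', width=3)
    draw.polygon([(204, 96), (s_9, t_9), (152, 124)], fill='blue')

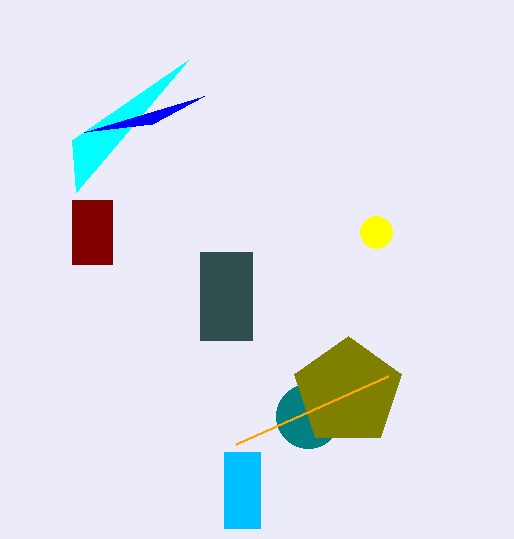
a_1 = 376, b_1 = 232, c_1 = 16, p_2 = 72, q_2 = 200, s_2 = 112, t_2 = 264, p_3 = 224, q_3 = 452, s_3 = 260, t_3 = 528, a_4 = 308, b_4 = 416, c_4 = 32, p_5 = 200, q_5 = 252, s_5 = 252, t_5 = 340, u_6 = 72, v_6 = 140, a_7 = 348, b_7 = 392, c_7 = 56, s_8 = 236, t_8 = 444, s_9 = 84, t_9 = 132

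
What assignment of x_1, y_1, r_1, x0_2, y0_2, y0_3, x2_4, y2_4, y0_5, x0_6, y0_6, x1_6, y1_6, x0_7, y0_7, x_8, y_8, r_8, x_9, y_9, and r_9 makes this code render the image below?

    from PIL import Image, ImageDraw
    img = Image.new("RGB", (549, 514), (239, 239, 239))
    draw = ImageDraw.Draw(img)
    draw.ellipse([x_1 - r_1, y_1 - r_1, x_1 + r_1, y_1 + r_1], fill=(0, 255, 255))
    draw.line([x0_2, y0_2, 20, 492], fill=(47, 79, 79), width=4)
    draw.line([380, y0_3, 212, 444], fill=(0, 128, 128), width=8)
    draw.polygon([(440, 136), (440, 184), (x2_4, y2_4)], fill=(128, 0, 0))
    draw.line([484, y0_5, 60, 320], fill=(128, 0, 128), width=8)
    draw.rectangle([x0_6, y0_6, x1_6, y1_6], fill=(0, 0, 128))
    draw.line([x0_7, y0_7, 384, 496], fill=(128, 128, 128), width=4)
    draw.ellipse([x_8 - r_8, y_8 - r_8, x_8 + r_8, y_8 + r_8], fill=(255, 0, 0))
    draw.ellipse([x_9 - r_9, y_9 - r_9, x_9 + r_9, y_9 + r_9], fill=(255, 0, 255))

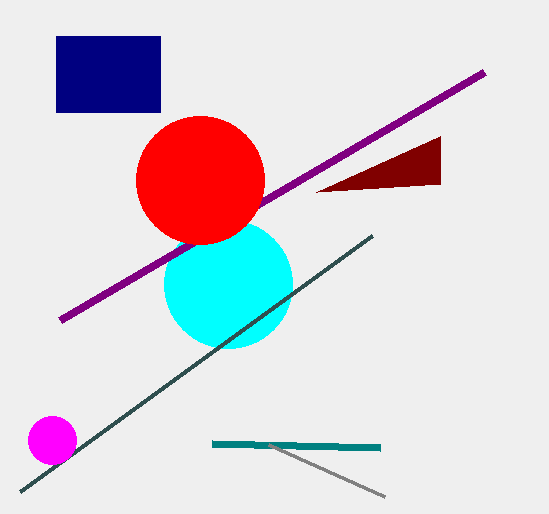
x_1 = 228; y_1 = 284; r_1 = 64; x0_2 = 372; y0_2 = 236; y0_3 = 448; x2_4 = 316; y2_4 = 192; y0_5 = 72; x0_6 = 56; y0_6 = 36; x1_6 = 160; y1_6 = 112; x0_7 = 268; y0_7 = 444; x_8 = 200; y_8 = 180; r_8 = 64; x_9 = 52; y_9 = 440; r_9 = 24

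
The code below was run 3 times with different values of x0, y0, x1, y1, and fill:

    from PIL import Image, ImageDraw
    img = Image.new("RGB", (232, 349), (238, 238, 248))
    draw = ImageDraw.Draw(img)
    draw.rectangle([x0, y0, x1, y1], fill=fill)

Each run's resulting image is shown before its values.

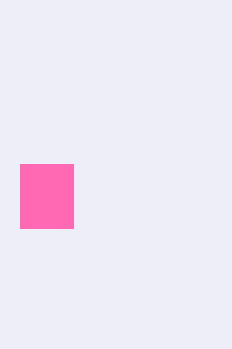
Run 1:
x0 = 20
y0 = 164
x1 = 73
y1 = 228
fill = 'hotpink'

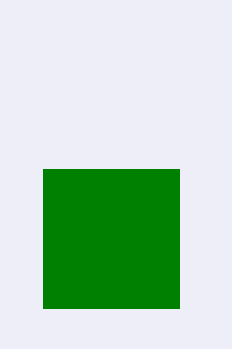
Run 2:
x0 = 43; y0 = 169; x1 = 179; y1 = 308; fill = 'green'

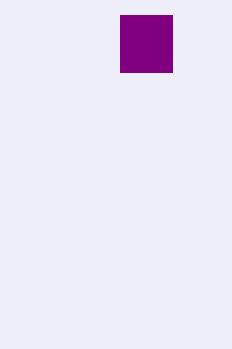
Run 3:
x0 = 120
y0 = 15
x1 = 172
y1 = 72
fill = 'purple'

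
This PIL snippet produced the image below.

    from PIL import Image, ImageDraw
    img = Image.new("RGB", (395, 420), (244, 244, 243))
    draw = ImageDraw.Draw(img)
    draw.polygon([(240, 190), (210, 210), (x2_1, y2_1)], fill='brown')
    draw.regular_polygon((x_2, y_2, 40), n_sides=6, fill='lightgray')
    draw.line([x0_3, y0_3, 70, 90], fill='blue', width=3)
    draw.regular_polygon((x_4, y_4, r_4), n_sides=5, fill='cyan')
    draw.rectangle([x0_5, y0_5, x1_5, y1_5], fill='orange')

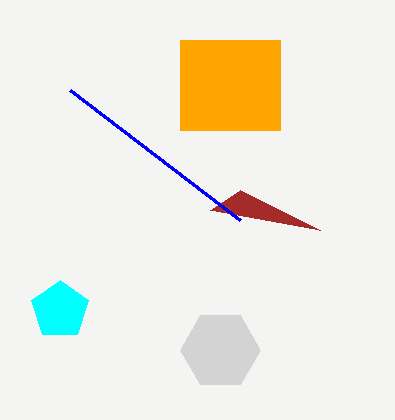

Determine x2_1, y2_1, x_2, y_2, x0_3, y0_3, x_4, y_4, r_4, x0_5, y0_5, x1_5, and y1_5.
x2_1 = 320; y2_1 = 230; x_2 = 220; y_2 = 350; x0_3 = 240; y0_3 = 220; x_4 = 60; y_4 = 310; r_4 = 30; x0_5 = 180; y0_5 = 40; x1_5 = 280; y1_5 = 130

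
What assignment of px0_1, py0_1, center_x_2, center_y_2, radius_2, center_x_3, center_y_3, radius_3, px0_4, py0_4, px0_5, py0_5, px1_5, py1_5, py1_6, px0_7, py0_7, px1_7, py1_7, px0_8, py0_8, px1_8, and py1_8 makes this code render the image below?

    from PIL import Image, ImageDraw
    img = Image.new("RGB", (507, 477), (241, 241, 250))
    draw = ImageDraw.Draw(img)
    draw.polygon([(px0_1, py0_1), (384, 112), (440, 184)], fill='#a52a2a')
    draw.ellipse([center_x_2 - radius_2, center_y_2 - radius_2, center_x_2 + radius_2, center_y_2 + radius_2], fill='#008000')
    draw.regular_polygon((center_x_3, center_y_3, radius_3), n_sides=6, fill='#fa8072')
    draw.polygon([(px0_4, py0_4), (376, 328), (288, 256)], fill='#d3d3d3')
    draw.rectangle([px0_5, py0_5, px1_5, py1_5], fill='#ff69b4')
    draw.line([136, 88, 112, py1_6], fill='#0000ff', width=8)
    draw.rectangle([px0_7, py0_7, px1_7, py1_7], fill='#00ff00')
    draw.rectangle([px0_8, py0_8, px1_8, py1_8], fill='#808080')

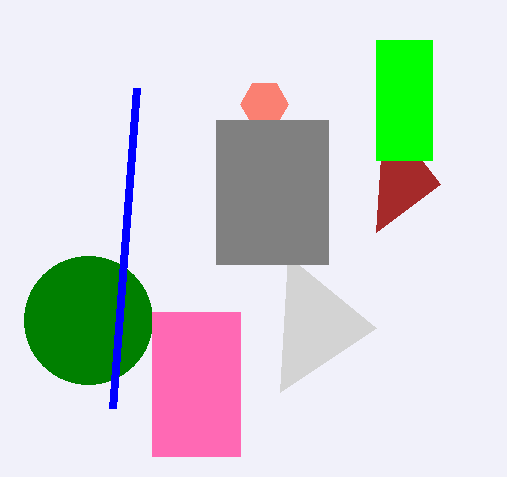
px0_1 = 376
py0_1 = 232
center_x_2 = 88
center_y_2 = 320
radius_2 = 64
center_x_3 = 264
center_y_3 = 104
radius_3 = 24
px0_4 = 280
py0_4 = 392
px0_5 = 152
py0_5 = 312
px1_5 = 240
py1_5 = 456
py1_6 = 408
px0_7 = 376
py0_7 = 40
px1_7 = 432
py1_7 = 160
px0_8 = 216
py0_8 = 120
px1_8 = 328
py1_8 = 264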